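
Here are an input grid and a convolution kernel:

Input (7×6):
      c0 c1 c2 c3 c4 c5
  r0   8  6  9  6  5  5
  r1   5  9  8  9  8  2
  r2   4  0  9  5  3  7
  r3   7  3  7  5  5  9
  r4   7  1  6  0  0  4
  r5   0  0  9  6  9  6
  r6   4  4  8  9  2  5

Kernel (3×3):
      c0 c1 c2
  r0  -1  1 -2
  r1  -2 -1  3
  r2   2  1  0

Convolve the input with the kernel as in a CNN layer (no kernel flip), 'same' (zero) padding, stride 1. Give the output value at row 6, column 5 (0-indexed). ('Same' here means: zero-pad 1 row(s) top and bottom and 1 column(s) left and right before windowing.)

The receptive field on the zero-padded input at this output position is [9 6 0 / 2 5 0 / 0 0 0]. Elementwise product with the kernel and sum: 9·-1 + 6·1 + 0·-2 + 2·-2 + 5·-1 + 0·3 + 0·2 + 0·1.

-12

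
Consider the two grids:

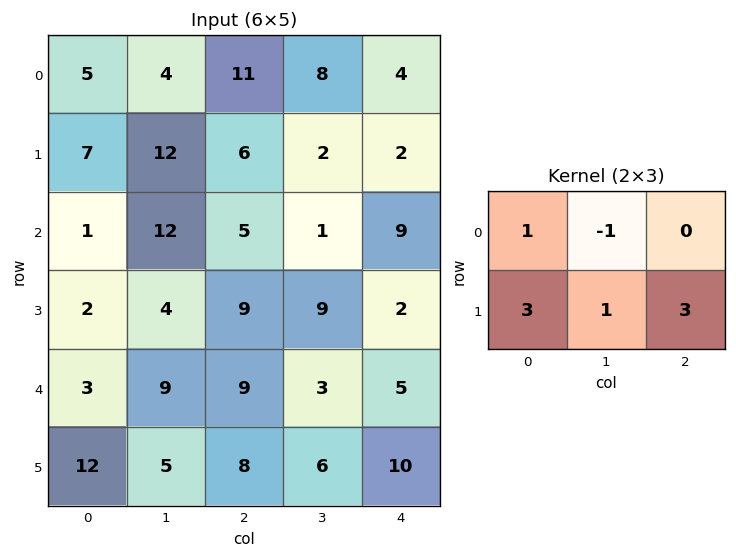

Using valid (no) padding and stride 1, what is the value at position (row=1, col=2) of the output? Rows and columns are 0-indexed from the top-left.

47

The receptive field on the input at this output position is [6 2 2 / 5 1 9]. Elementwise product with the kernel and sum: 6·1 + 2·-1 + 5·3 + 1·1 + 9·3.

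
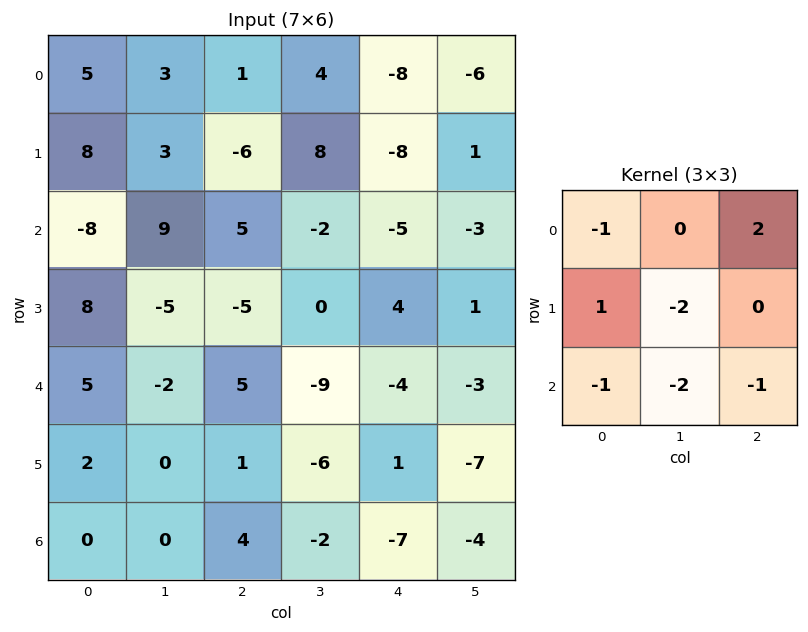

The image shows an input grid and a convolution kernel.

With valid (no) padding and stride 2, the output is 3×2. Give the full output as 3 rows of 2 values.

Output[0,0]: The receptive field on the input at this output position is [5 3 1 / 8 3 -6 / -8 9 5]. Elementwise product with the kernel and sum: 5·-1 + 1·2 + 8·1 + 3·-2 + -8·-1 + 9·-2 + 5·-1.
Output[0,1]: The receptive field on the input at this output position is [1 4 -8 / -6 8 -8 / 5 -2 -5]. Elementwise product with the kernel and sum: 1·-1 + -8·2 + -6·1 + 8·-2 + 5·-1 + -2·-2 + -5·-1.

-16 -35
30 -3
3 7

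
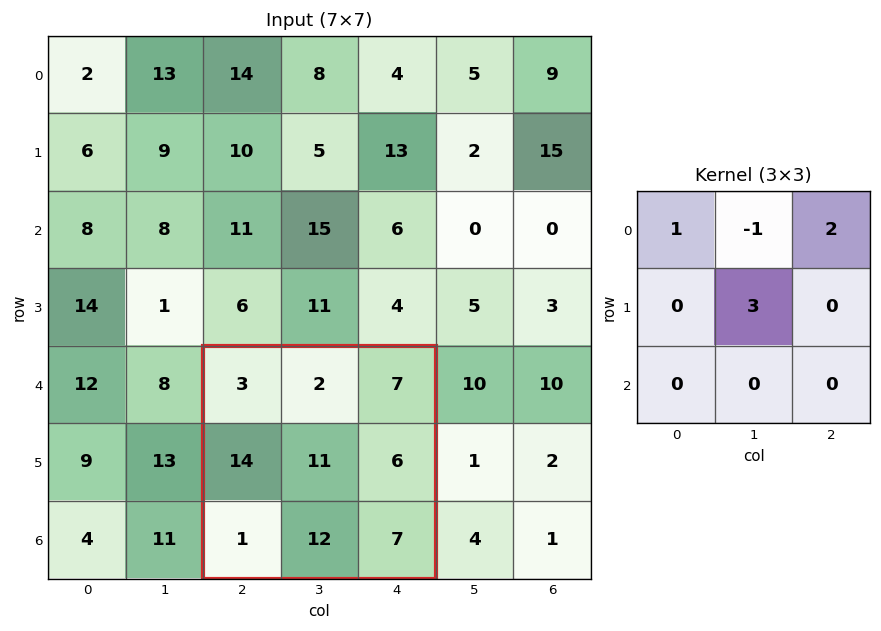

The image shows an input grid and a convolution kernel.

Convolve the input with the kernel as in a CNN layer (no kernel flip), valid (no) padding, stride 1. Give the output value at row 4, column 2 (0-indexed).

48

The receptive field on the input at this output position is [3 2 7 / 14 11 6 / 1 12 7]. Elementwise product with the kernel and sum: 3·1 + 2·-1 + 7·2 + 11·3.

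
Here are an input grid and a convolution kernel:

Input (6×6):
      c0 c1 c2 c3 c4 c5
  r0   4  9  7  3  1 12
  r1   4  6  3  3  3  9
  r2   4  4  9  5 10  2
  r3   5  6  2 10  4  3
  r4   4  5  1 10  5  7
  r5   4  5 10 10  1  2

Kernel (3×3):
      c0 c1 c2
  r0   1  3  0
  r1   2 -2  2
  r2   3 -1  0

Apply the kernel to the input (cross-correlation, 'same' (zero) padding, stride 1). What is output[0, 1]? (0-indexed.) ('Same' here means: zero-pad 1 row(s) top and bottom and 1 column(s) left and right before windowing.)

The receptive field on the zero-padded input at this output position is [0 0 0 / 4 9 7 / 4 6 3]. Elementwise product with the kernel and sum: 0·1 + 0·3 + 4·2 + 9·-2 + 7·2 + 4·3 + 6·-1.

10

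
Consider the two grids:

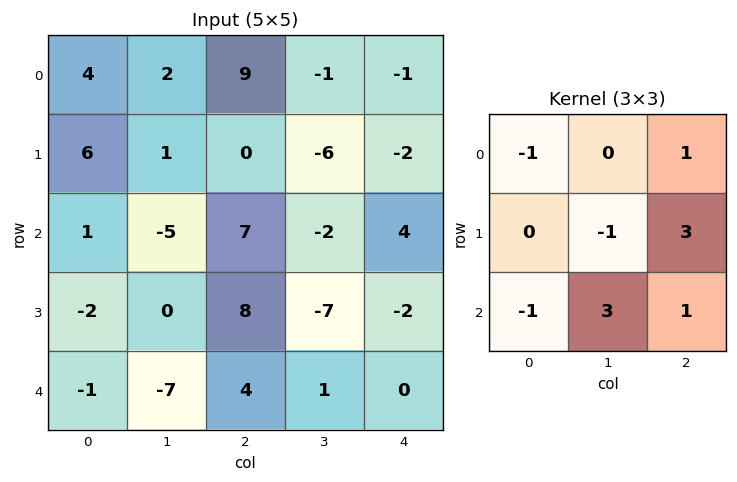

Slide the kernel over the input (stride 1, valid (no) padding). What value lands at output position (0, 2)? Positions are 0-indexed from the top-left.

The receptive field on the input at this output position is [9 -1 -1 / 0 -6 -2 / 7 -2 4]. Elementwise product with the kernel and sum: 9·-1 + -1·1 + -6·-1 + -2·3 + 7·-1 + -2·3 + 4·1.

-19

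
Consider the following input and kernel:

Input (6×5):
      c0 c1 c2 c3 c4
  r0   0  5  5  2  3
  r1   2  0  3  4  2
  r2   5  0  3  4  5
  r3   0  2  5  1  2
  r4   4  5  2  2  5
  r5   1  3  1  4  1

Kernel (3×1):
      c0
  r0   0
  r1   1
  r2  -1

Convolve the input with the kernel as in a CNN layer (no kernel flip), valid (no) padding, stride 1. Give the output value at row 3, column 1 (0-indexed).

The receptive field on the input at this output position is [2 / 5 / 3]. Elementwise product with the kernel and sum: 5·1 + 3·-1.

2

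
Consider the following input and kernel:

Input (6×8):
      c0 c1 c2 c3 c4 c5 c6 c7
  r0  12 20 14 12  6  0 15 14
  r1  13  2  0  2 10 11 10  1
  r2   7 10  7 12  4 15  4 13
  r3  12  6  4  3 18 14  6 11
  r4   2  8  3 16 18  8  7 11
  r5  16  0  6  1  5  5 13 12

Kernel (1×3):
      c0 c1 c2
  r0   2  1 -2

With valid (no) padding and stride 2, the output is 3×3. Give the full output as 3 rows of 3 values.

Output[0,0]: The receptive field on the input at this output position is [12 20 14]. Elementwise product with the kernel and sum: 12·2 + 20·1 + 14·-2.
Output[0,1]: The receptive field on the input at this output position is [14 12 6]. Elementwise product with the kernel and sum: 14·2 + 12·1 + 6·-2.

16 28 -18
10 18 15
6 -14 30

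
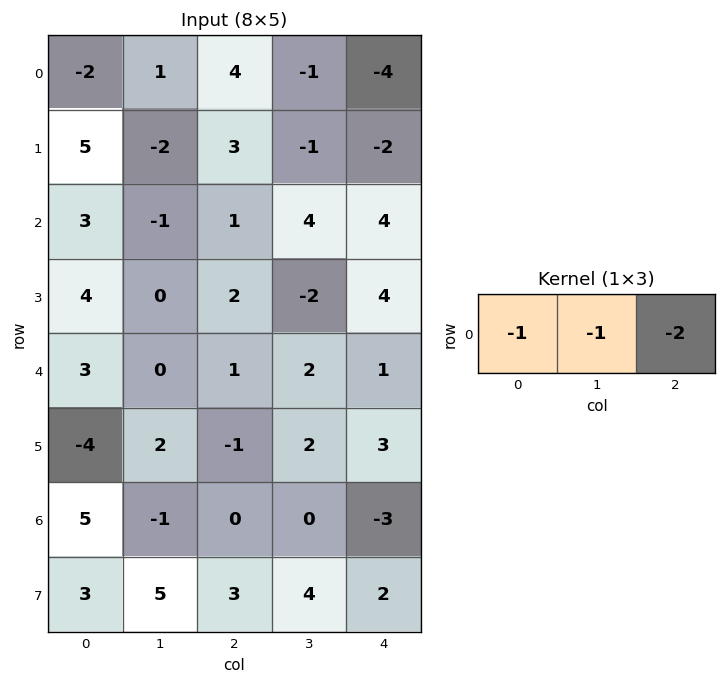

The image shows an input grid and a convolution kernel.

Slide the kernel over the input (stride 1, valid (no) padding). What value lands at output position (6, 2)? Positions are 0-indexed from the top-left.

The receptive field on the input at this output position is [0 0 -3]. Elementwise product with the kernel and sum: 0·-1 + 0·-1 + -3·-2.

6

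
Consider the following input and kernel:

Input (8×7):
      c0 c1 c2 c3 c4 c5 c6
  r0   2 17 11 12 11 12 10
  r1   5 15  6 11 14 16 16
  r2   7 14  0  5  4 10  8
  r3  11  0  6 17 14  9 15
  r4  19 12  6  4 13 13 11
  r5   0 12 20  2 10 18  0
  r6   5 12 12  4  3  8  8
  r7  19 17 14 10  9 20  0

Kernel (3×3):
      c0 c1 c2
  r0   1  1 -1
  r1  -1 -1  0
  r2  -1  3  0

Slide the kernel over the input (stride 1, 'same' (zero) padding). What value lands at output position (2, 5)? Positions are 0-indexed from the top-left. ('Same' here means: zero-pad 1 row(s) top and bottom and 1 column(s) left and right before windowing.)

The receptive field on the zero-padded input at this output position is [14 16 16 / 4 10 8 / 14 9 15]. Elementwise product with the kernel and sum: 14·1 + 16·1 + 16·-1 + 4·-1 + 10·-1 + 14·-1 + 9·3.

13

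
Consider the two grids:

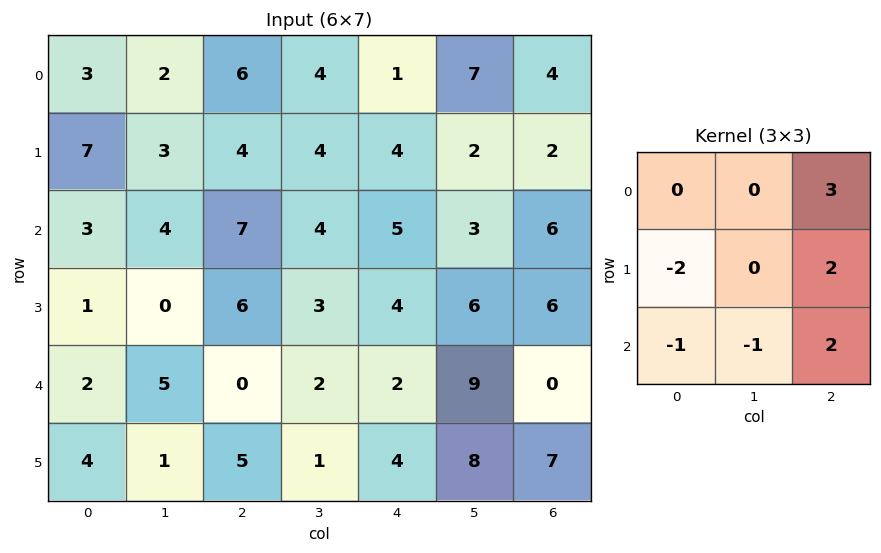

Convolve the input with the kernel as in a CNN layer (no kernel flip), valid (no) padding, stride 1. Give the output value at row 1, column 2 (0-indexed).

7

The receptive field on the input at this output position is [4 4 4 / 7 4 5 / 6 3 4]. Elementwise product with the kernel and sum: 4·3 + 7·-2 + 5·2 + 6·-1 + 3·-1 + 4·2.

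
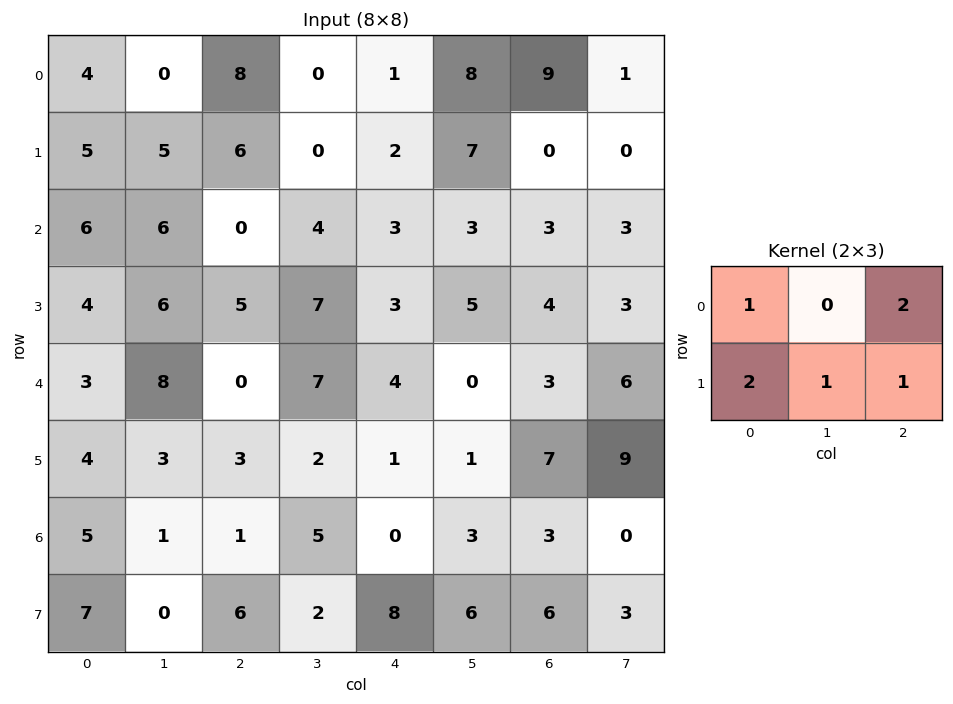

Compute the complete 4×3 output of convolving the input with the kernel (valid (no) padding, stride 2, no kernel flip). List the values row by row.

41 24 30
25 26 24
17 17 20
27 23 34

Output[0,0]: The receptive field on the input at this output position is [4 0 8 / 5 5 6]. Elementwise product with the kernel and sum: 4·1 + 8·2 + 5·2 + 5·1 + 6·1.
Output[0,1]: The receptive field on the input at this output position is [8 0 1 / 6 0 2]. Elementwise product with the kernel and sum: 8·1 + 1·2 + 6·2 + 0·1 + 2·1.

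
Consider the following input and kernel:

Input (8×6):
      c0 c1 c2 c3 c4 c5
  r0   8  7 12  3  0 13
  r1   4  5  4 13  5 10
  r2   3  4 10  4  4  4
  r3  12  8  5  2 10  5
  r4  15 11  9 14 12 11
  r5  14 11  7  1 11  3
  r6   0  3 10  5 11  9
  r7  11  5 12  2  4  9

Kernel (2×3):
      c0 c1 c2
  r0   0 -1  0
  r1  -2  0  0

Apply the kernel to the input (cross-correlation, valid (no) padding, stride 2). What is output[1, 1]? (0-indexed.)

-14

The receptive field on the input at this output position is [10 4 4 / 5 2 10]. Elementwise product with the kernel and sum: 4·-1 + 5·-2.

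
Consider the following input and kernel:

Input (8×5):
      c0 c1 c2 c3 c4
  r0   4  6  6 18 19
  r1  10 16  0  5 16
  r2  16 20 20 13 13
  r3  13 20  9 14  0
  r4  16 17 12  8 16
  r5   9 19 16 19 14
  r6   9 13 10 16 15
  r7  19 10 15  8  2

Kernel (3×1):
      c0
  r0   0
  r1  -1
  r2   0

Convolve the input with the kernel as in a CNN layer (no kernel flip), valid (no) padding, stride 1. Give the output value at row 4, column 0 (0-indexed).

-9

The receptive field on the input at this output position is [16 / 9 / 9]. Elementwise product with the kernel and sum: 9·-1.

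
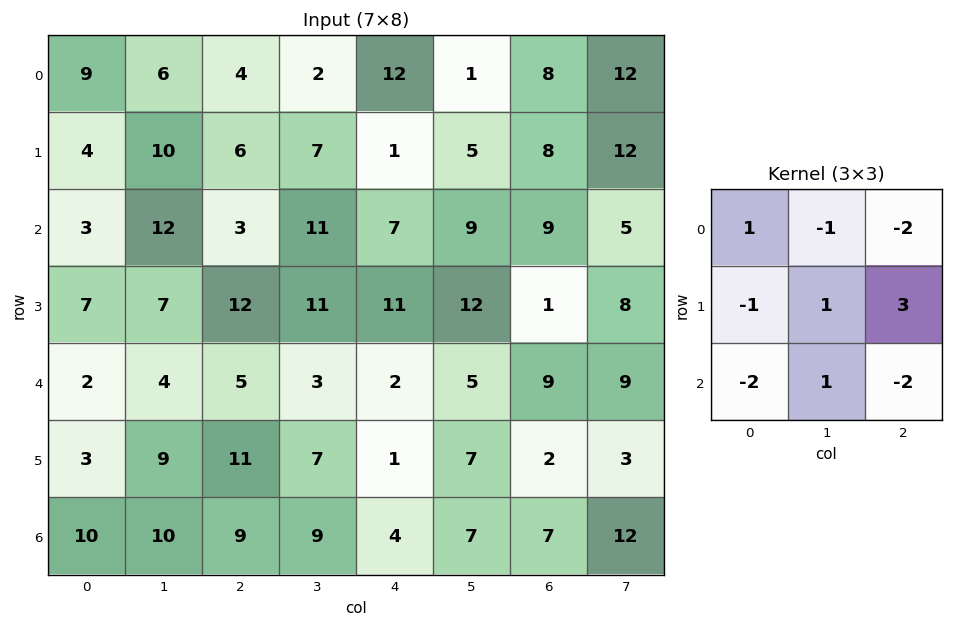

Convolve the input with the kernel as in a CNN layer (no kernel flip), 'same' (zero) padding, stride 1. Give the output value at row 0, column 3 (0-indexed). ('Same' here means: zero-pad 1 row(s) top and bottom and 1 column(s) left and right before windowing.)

27

The receptive field on the zero-padded input at this output position is [0 0 0 / 4 2 12 / 6 7 1]. Elementwise product with the kernel and sum: 0·1 + 0·-1 + 0·-2 + 4·-1 + 2·1 + 12·3 + 6·-2 + 7·1 + 1·-2.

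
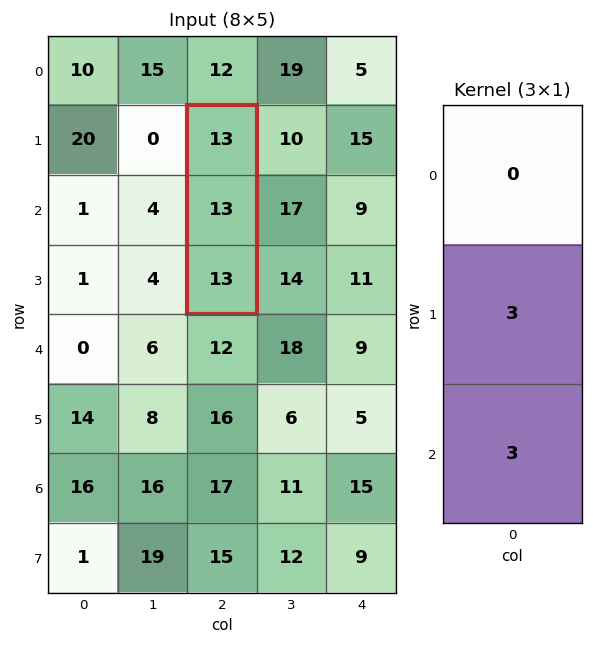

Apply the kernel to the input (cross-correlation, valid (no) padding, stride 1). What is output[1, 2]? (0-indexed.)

The receptive field on the input at this output position is [13 / 13 / 13]. Elementwise product with the kernel and sum: 13·3 + 13·3.

78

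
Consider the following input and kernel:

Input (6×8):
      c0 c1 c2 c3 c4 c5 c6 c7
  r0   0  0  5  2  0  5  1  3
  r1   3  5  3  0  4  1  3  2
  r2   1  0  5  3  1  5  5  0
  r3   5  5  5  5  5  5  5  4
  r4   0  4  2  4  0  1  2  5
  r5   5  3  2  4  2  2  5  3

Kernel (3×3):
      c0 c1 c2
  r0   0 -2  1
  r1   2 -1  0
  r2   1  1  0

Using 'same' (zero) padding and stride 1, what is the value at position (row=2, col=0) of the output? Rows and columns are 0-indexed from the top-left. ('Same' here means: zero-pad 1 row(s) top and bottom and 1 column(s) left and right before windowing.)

The receptive field on the zero-padded input at this output position is [0 3 5 / 0 1 0 / 0 5 5]. Elementwise product with the kernel and sum: 3·-2 + 5·1 + 0·2 + 1·-1 + 0·1 + 5·1.

3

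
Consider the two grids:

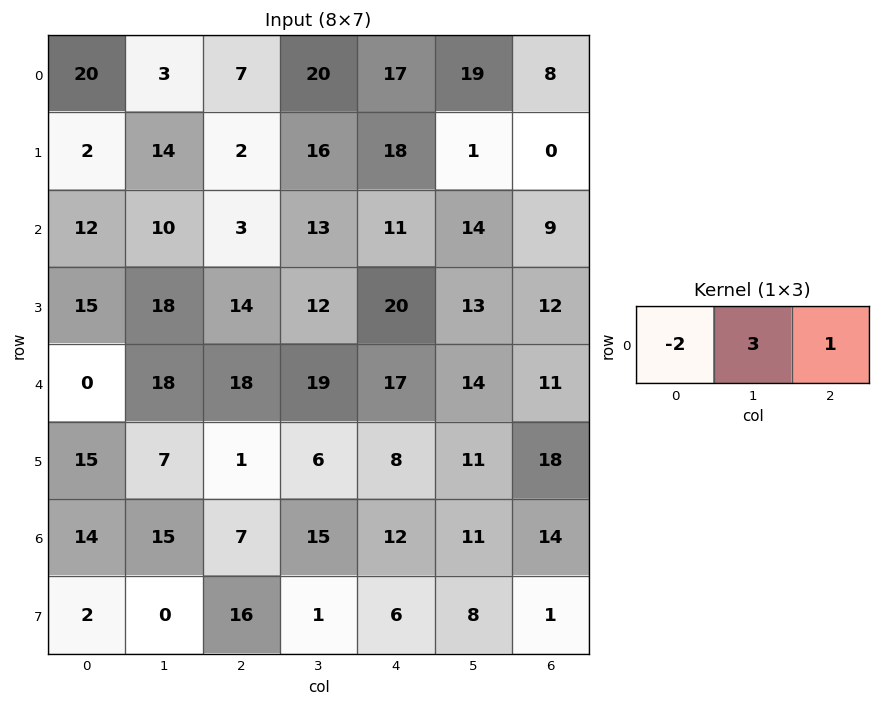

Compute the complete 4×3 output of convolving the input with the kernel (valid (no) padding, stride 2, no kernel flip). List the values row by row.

Output[0,0]: The receptive field on the input at this output position is [20 3 7]. Elementwise product with the kernel and sum: 20·-2 + 3·3 + 7·1.
Output[0,1]: The receptive field on the input at this output position is [7 20 17]. Elementwise product with the kernel and sum: 7·-2 + 20·3 + 17·1.

-24 63 31
9 44 29
72 38 19
24 43 23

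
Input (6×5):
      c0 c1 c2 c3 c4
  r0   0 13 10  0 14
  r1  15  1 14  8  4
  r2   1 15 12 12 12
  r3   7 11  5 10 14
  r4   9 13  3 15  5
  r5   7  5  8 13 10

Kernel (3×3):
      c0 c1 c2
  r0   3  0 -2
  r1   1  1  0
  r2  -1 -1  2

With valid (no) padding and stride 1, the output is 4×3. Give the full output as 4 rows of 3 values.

4 51 24
25 18 71
-19 51 19
37 42 4

Output[0,0]: The receptive field on the input at this output position is [0 13 10 / 15 1 14 / 1 15 12]. Elementwise product with the kernel and sum: 0·3 + 10·-2 + 15·1 + 1·1 + 1·-1 + 15·-1 + 12·2.
Output[0,1]: The receptive field on the input at this output position is [13 10 0 / 1 14 8 / 15 12 12]. Elementwise product with the kernel and sum: 13·3 + 0·-2 + 1·1 + 14·1 + 15·-1 + 12·-1 + 12·2.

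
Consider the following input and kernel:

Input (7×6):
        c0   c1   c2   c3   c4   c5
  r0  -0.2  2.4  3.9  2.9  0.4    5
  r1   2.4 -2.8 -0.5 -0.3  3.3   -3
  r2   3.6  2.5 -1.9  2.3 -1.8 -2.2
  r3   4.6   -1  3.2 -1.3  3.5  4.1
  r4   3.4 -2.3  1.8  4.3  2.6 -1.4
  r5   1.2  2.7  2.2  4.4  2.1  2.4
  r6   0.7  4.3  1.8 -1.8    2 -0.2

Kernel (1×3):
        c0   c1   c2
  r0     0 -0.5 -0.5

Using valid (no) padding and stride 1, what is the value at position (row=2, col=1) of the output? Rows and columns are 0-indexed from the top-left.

The receptive field on the input at this output position is [2.5 -1.9 2.3]. Elementwise product with the kernel and sum: -1.9·-0.5 + 2.3·-0.5.

-0.2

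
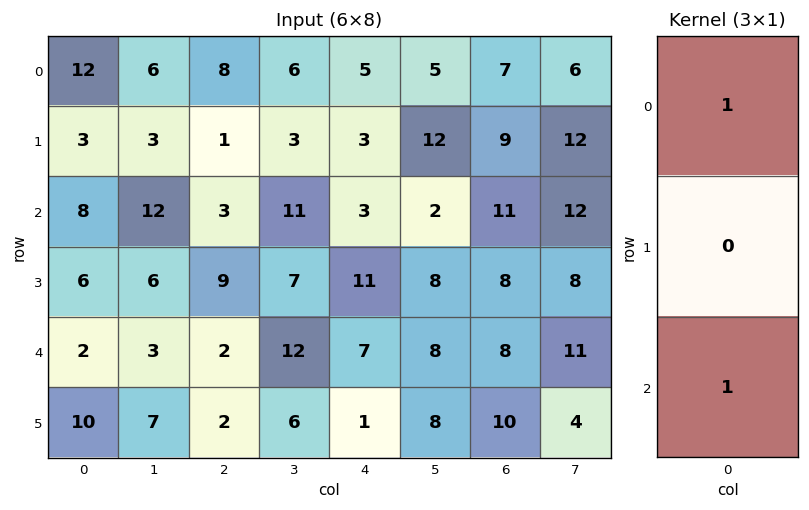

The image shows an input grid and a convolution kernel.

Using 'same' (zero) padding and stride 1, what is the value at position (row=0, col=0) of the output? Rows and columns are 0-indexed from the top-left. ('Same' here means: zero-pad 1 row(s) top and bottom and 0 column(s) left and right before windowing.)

3

The receptive field on the zero-padded input at this output position is [0 / 12 / 3]. Elementwise product with the kernel and sum: 0·1 + 3·1.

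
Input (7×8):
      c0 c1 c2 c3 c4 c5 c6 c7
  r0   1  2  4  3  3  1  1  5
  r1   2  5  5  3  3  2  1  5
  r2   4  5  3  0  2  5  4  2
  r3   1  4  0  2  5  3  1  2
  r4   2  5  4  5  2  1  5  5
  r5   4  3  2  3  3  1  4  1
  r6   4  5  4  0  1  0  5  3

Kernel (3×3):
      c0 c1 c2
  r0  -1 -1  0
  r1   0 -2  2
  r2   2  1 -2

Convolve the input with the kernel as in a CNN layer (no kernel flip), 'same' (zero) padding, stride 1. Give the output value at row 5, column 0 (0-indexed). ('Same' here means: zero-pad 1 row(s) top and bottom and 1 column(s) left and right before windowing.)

The receptive field on the zero-padded input at this output position is [0 2 5 / 0 4 3 / 0 4 5]. Elementwise product with the kernel and sum: 0·-1 + 2·-1 + 4·-2 + 3·2 + 0·2 + 4·1 + 5·-2.

-10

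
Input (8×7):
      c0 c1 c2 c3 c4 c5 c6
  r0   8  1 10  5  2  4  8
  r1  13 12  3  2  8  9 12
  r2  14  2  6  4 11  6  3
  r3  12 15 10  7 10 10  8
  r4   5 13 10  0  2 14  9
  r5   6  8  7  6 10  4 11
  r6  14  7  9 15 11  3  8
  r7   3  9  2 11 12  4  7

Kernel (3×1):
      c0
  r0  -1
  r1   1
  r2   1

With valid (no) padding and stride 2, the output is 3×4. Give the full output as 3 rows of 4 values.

Output[0,0]: The receptive field on the input at this output position is [8 / 13 / 14]. Elementwise product with the kernel and sum: 8·-1 + 13·1 + 14·1.

19 -1 17 7
3 14 1 14
15 6 19 10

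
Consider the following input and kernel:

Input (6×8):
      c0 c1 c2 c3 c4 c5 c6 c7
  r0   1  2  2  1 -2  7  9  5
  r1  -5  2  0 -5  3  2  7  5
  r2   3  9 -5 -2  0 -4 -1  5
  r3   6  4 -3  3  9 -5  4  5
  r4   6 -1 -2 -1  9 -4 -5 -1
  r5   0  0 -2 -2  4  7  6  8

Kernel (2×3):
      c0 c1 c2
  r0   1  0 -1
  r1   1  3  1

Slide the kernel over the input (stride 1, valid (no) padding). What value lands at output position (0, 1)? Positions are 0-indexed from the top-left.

-2

The receptive field on the input at this output position is [2 2 1 / 2 0 -5]. Elementwise product with the kernel and sum: 2·1 + 1·-1 + 2·1 + 0·3 + -5·1.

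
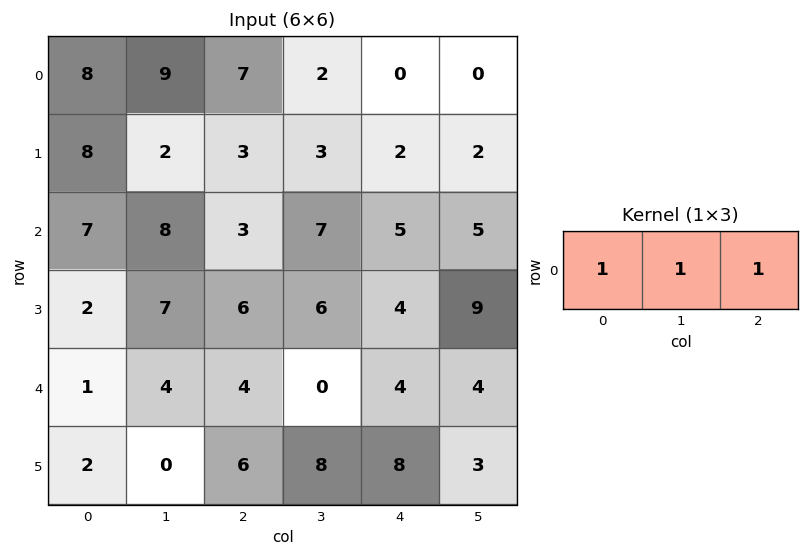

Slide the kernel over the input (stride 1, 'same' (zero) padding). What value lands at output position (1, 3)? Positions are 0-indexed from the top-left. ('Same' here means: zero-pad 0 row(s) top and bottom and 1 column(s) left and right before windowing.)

8

The receptive field on the zero-padded input at this output position is [3 3 2]. Elementwise product with the kernel and sum: 3·1 + 3·1 + 2·1.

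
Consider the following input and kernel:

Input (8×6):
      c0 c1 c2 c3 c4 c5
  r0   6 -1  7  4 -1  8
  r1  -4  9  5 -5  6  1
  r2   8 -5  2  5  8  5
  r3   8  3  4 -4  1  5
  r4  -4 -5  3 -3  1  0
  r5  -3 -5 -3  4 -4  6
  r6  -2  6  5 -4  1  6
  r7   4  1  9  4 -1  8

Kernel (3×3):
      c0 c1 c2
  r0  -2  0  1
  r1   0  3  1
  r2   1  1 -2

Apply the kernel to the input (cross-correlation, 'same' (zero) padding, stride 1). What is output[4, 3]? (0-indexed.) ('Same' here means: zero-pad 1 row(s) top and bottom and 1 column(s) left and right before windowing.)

-6

The receptive field on the zero-padded input at this output position is [4 -4 1 / 3 -3 1 / -3 4 -4]. Elementwise product with the kernel and sum: 4·-2 + 1·1 + -3·3 + 1·1 + -3·1 + 4·1 + -4·-2.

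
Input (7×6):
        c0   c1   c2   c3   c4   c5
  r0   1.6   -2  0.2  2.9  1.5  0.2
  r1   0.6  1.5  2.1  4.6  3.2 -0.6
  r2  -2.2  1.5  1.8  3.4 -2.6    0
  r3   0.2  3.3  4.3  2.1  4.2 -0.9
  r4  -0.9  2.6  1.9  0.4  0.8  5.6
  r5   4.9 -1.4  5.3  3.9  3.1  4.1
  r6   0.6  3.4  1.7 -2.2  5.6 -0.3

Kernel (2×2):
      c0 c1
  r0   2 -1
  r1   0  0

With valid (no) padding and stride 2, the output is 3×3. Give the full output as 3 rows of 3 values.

5.2 -2.5 2.8
-5.9 0.2 -5.2
-4.4 3.4 -4

Output[0,0]: The receptive field on the input at this output position is [1.6 -2 / 0.6 1.5]. Elementwise product with the kernel and sum: 1.6·2 + -2·-1.
Output[0,1]: The receptive field on the input at this output position is [0.2 2.9 / 2.1 4.6]. Elementwise product with the kernel and sum: 0.2·2 + 2.9·-1.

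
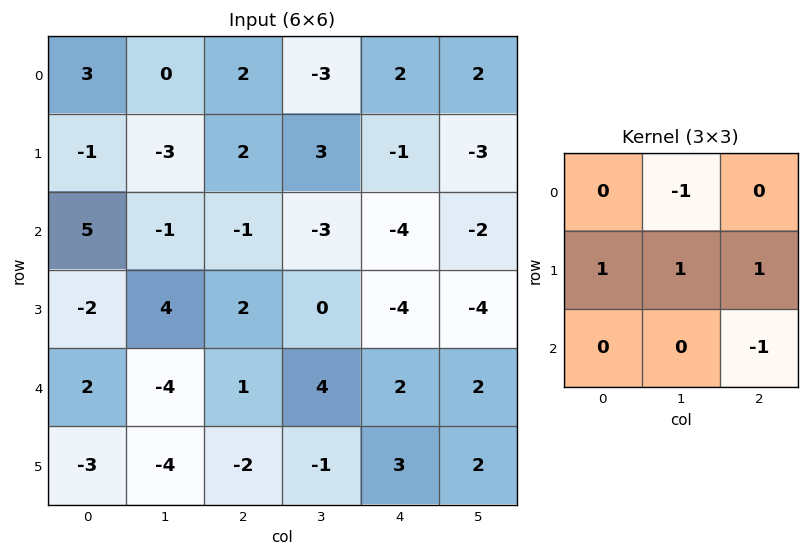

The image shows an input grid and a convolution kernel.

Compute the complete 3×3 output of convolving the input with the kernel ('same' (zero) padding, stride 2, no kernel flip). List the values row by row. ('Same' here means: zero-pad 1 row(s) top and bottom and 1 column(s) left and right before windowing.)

Output[0,0]: The receptive field on the zero-padded input at this output position is [0 0 0 / 0 3 0 / 0 -1 -3]. Elementwise product with the kernel and sum: 0·-1 + 0·1 + 3·1 + 0·1 + -3·-1.

6 -4 4
1 -7 -4
4 0 10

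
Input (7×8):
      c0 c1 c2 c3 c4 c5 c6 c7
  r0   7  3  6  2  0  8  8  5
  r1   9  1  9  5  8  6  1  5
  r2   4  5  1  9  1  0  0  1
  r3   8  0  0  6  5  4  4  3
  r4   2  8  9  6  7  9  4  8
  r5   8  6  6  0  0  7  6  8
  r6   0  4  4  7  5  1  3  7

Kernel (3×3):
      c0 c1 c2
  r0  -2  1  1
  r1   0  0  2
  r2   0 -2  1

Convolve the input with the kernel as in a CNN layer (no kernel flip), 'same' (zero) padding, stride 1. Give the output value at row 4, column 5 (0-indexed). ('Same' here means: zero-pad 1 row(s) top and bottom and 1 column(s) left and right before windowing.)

-2

The receptive field on the zero-padded input at this output position is [5 4 4 / 7 9 4 / 0 7 6]. Elementwise product with the kernel and sum: 5·-2 + 4·1 + 4·1 + 4·2 + 7·-2 + 6·1.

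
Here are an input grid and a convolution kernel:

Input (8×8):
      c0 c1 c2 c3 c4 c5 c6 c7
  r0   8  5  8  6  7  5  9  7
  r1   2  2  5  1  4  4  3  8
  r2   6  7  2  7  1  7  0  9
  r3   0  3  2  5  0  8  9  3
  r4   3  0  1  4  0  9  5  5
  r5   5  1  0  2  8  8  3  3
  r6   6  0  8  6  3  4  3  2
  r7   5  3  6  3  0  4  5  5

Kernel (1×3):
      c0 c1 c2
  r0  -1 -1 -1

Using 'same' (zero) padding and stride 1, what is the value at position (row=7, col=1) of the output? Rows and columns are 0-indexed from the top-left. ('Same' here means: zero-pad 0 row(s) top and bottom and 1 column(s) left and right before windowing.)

The receptive field on the zero-padded input at this output position is [5 3 6]. Elementwise product with the kernel and sum: 5·-1 + 3·-1 + 6·-1.

-14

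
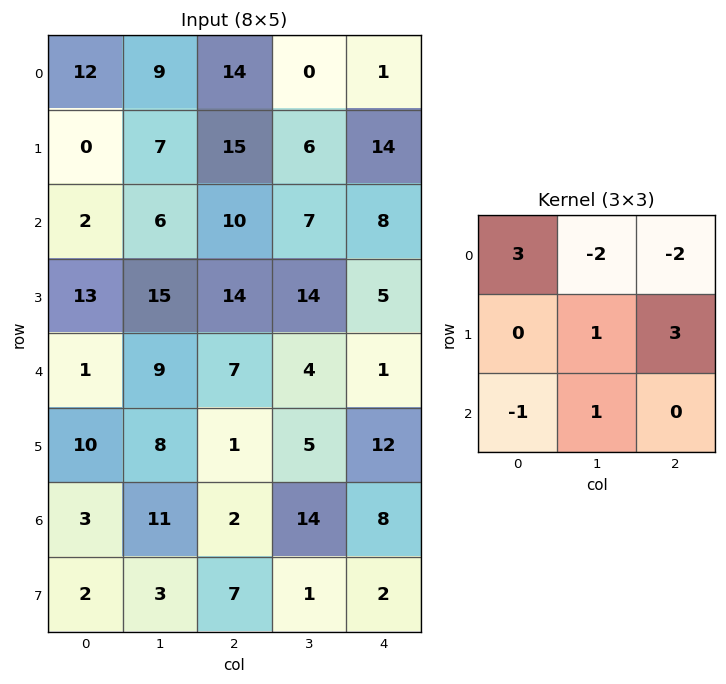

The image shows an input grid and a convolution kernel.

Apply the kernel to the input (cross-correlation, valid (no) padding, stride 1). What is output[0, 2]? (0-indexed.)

85

The receptive field on the input at this output position is [14 0 1 / 15 6 14 / 10 7 8]. Elementwise product with the kernel and sum: 14·3 + 0·-2 + 1·-2 + 6·1 + 14·3 + 10·-1 + 7·1.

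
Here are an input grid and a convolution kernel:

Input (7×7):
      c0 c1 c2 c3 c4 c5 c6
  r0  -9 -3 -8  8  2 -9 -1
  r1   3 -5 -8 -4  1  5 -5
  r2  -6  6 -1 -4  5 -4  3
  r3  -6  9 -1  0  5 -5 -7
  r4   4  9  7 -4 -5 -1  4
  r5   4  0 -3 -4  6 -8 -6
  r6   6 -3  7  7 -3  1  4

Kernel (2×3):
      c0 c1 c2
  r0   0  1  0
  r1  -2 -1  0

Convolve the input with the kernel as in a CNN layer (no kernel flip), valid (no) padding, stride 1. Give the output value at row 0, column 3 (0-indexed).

The receptive field on the input at this output position is [8 2 -9 / -4 1 5]. Elementwise product with the kernel and sum: 2·1 + -4·-2 + 1·-1.

9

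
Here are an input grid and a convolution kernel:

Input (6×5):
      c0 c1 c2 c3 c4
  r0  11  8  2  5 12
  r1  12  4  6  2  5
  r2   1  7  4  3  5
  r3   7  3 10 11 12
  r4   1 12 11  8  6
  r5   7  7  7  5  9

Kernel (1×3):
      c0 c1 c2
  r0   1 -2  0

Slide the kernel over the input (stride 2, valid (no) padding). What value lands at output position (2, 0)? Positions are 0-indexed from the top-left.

-23

The receptive field on the input at this output position is [1 12 11]. Elementwise product with the kernel and sum: 1·1 + 12·-2.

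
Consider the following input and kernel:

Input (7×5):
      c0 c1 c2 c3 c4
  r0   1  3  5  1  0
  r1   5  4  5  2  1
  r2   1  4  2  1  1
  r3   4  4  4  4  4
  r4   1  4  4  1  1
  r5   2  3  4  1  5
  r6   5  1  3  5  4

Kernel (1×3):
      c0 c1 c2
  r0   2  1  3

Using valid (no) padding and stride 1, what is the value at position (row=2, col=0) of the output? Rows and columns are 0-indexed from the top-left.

12

The receptive field on the input at this output position is [1 4 2]. Elementwise product with the kernel and sum: 1·2 + 4·1 + 2·3.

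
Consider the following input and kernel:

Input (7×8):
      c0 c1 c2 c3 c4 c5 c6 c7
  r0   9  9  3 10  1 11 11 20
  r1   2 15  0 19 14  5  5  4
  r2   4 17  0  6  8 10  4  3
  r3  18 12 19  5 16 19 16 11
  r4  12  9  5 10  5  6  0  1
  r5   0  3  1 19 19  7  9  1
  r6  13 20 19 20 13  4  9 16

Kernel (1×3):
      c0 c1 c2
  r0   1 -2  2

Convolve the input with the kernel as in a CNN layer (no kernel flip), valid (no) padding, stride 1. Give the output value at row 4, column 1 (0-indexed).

19

The receptive field on the input at this output position is [9 5 10]. Elementwise product with the kernel and sum: 9·1 + 5·-2 + 10·2.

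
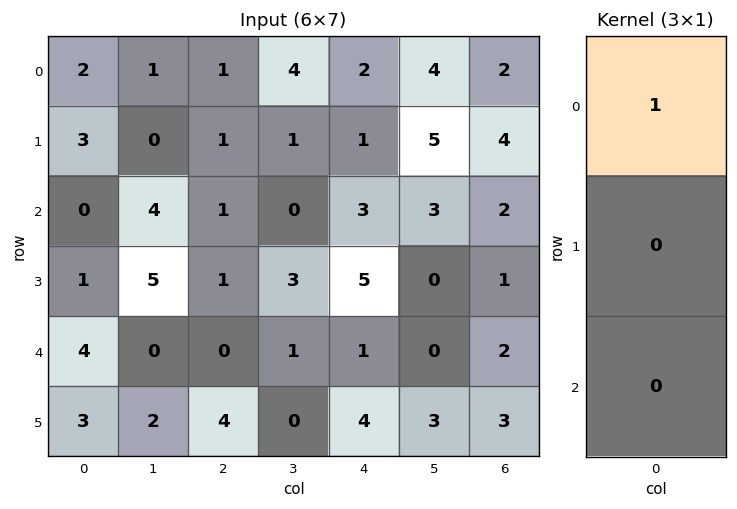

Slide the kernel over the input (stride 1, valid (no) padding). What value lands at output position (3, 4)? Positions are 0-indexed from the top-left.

The receptive field on the input at this output position is [5 / 1 / 4]. Elementwise product with the kernel and sum: 5·1.

5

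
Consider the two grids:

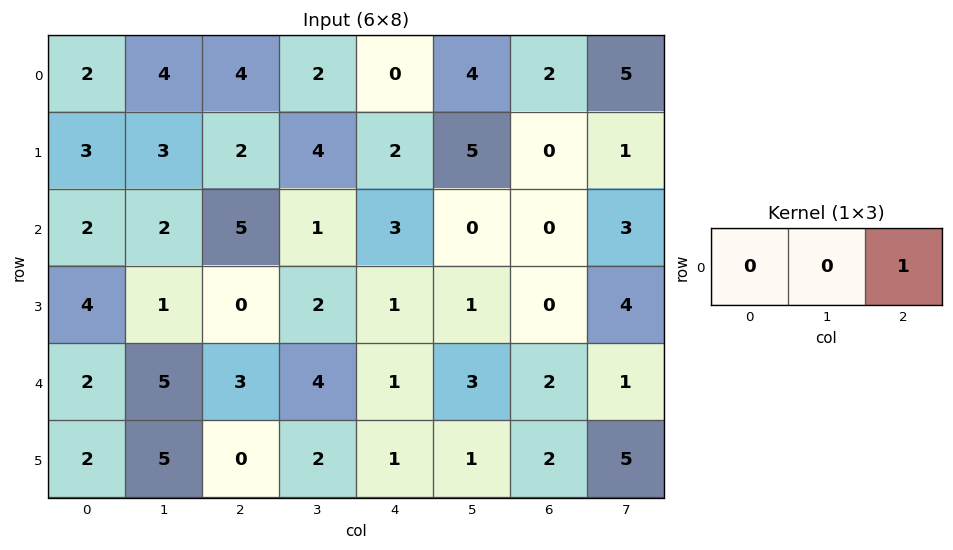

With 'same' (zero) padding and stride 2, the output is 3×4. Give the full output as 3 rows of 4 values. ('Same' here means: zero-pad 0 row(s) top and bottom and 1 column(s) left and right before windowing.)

Output[0,0]: The receptive field on the zero-padded input at this output position is [0 2 4]. Elementwise product with the kernel and sum: 4·1.
Output[0,1]: The receptive field on the zero-padded input at this output position is [4 4 2]. Elementwise product with the kernel and sum: 2·1.

4 2 4 5
2 1 0 3
5 4 3 1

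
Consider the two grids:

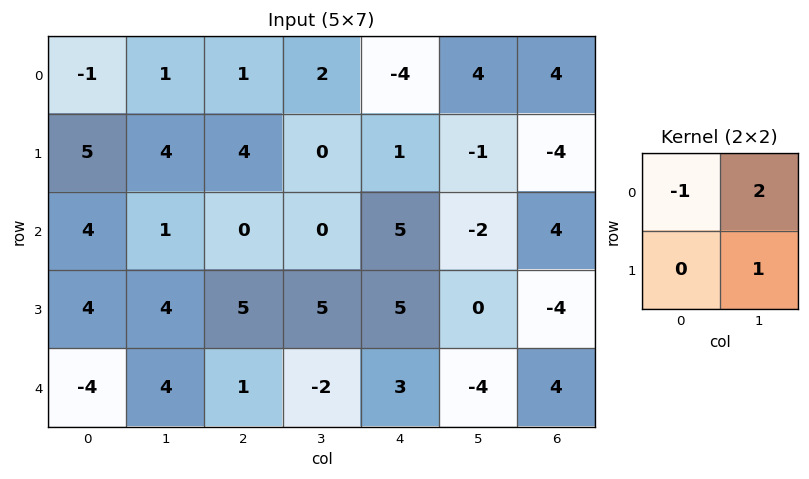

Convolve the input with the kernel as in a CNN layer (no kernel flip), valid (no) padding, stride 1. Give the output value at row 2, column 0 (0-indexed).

2

The receptive field on the input at this output position is [4 1 / 4 4]. Elementwise product with the kernel and sum: 4·-1 + 1·2 + 4·1.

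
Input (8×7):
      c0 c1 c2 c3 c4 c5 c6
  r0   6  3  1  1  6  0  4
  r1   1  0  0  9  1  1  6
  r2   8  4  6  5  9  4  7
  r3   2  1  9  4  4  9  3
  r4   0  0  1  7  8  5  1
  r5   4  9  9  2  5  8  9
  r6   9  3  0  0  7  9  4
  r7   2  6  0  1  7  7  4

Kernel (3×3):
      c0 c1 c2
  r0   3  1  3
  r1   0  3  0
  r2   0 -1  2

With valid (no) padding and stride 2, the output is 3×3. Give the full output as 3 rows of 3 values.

32 62 43
51 71 76
27 54 55

Output[0,0]: The receptive field on the input at this output position is [6 3 1 / 1 0 0 / 8 4 6]. Elementwise product with the kernel and sum: 6·3 + 3·1 + 1·3 + 0·3 + 4·-1 + 6·2.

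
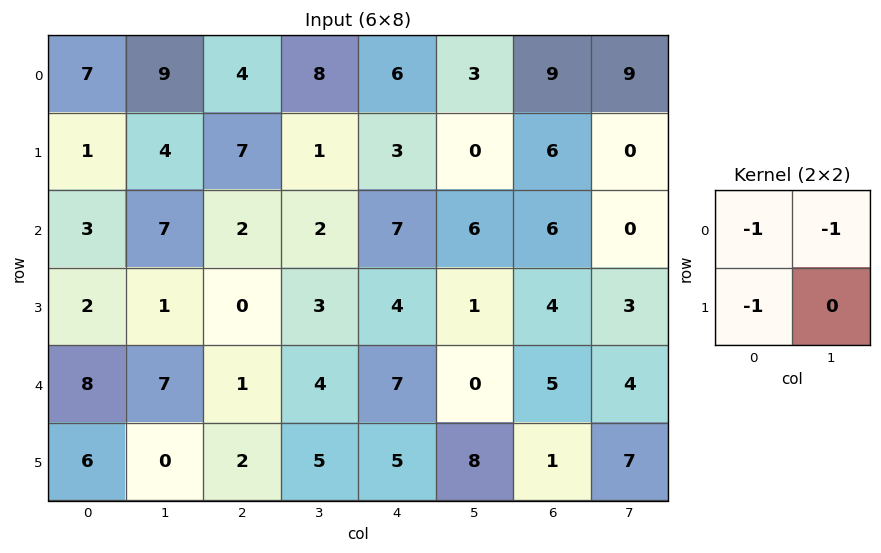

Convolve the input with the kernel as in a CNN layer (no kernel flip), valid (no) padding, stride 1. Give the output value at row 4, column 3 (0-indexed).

-16

The receptive field on the input at this output position is [4 7 / 5 5]. Elementwise product with the kernel and sum: 4·-1 + 7·-1 + 5·-1.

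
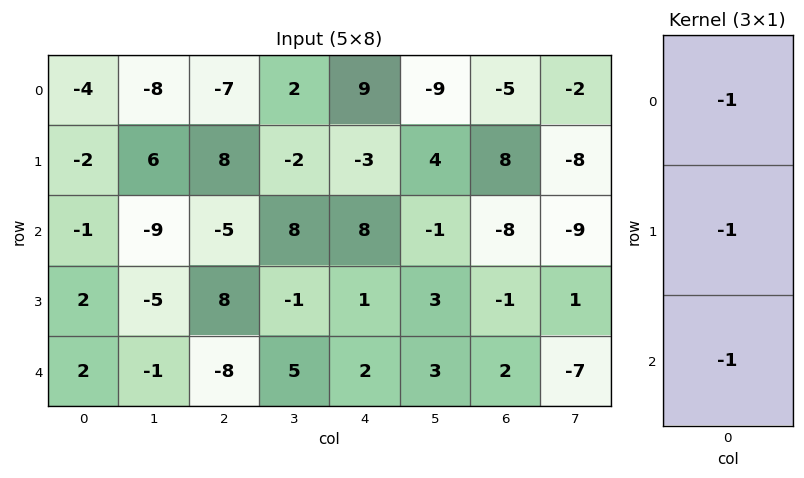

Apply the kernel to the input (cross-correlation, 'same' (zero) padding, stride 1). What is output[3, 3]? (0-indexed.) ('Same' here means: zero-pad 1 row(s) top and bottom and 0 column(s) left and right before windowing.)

The receptive field on the zero-padded input at this output position is [8 / -1 / 5]. Elementwise product with the kernel and sum: 8·-1 + -1·-1 + 5·-1.

-12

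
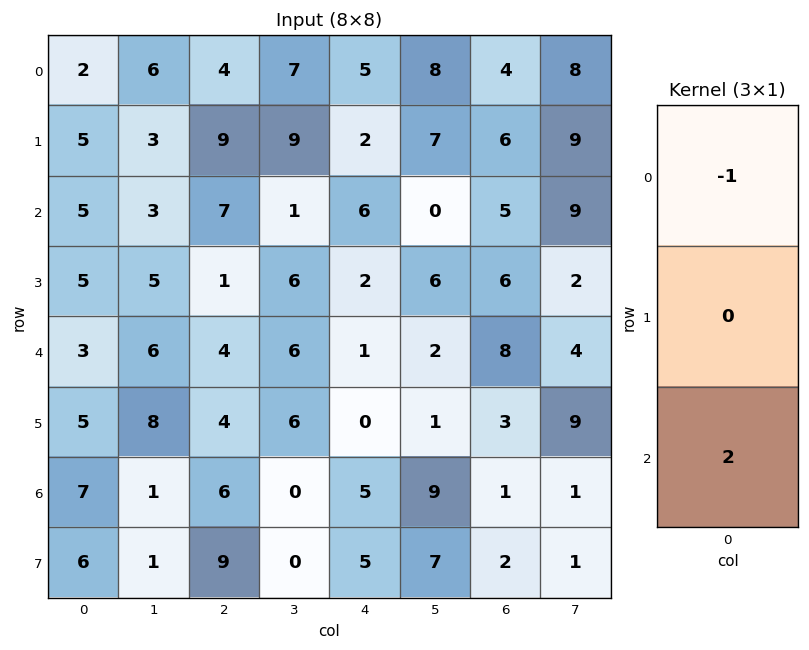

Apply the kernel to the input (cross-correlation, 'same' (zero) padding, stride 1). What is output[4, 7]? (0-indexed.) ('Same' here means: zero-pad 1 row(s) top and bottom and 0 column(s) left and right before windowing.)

The receptive field on the zero-padded input at this output position is [2 / 4 / 9]. Elementwise product with the kernel and sum: 2·-1 + 9·2.

16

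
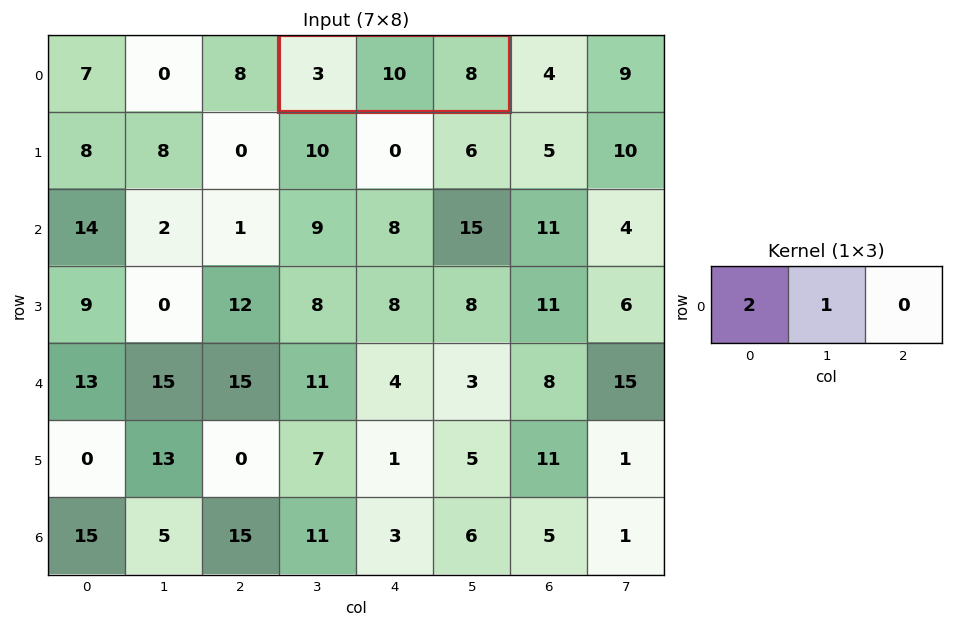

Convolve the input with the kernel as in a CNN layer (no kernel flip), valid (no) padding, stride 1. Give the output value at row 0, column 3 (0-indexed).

The receptive field on the input at this output position is [3 10 8]. Elementwise product with the kernel and sum: 3·2 + 10·1.

16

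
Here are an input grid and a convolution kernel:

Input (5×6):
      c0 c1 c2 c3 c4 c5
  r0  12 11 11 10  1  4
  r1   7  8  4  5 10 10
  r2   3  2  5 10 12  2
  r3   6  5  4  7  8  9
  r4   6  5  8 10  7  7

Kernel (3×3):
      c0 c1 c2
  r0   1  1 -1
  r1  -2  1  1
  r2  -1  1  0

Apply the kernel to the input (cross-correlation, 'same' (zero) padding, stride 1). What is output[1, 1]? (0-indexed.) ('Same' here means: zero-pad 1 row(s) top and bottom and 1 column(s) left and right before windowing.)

9

The receptive field on the zero-padded input at this output position is [12 11 11 / 7 8 4 / 3 2 5]. Elementwise product with the kernel and sum: 12·1 + 11·1 + 11·-1 + 7·-2 + 8·1 + 4·1 + 3·-1 + 2·1.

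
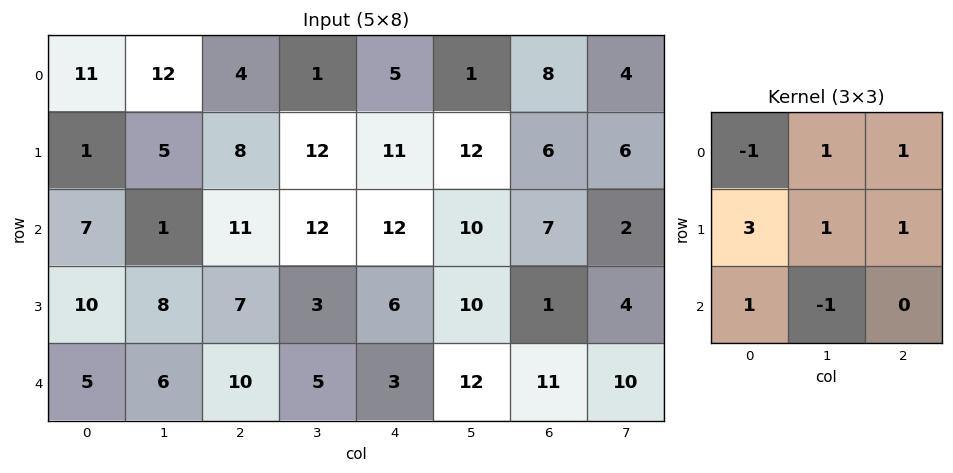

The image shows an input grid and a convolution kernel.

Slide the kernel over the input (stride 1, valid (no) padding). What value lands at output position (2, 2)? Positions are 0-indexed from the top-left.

48

The receptive field on the input at this output position is [11 12 12 / 7 3 6 / 10 5 3]. Elementwise product with the kernel and sum: 11·-1 + 12·1 + 12·1 + 7·3 + 3·1 + 6·1 + 10·1 + 5·-1.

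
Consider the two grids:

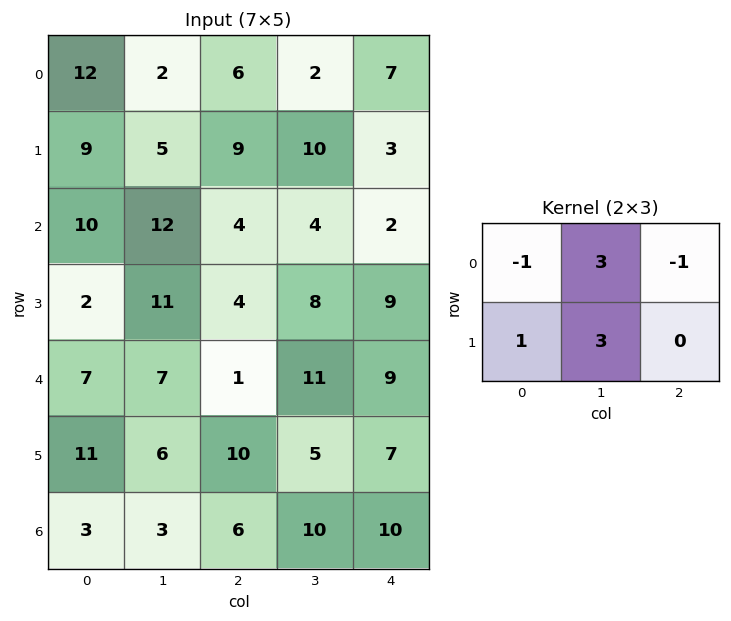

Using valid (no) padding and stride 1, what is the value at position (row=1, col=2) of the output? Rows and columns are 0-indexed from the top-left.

34

The receptive field on the input at this output position is [9 10 3 / 4 4 2]. Elementwise product with the kernel and sum: 9·-1 + 10·3 + 3·-1 + 4·1 + 4·3.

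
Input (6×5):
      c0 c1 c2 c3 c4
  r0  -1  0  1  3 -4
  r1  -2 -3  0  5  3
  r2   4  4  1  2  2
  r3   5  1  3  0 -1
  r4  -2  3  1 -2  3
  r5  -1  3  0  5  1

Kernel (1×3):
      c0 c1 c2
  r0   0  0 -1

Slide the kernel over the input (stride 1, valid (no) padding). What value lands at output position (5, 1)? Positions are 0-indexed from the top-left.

-5

The receptive field on the input at this output position is [3 0 5]. Elementwise product with the kernel and sum: 5·-1.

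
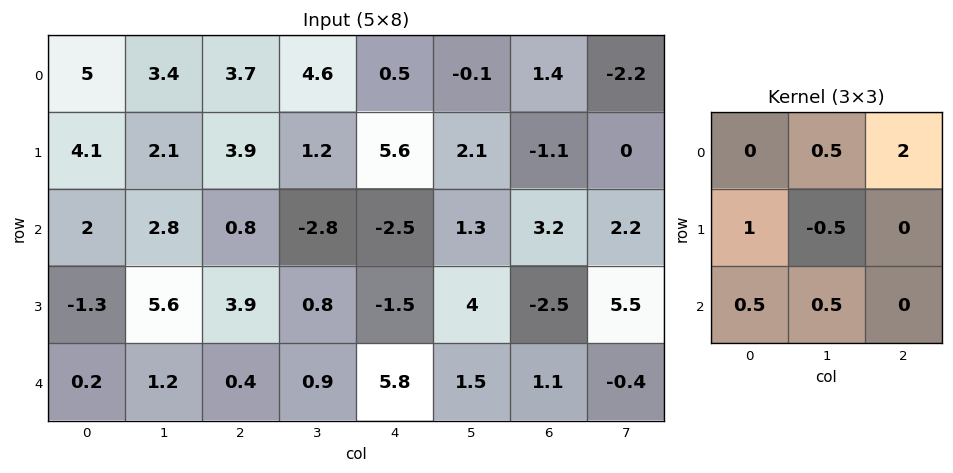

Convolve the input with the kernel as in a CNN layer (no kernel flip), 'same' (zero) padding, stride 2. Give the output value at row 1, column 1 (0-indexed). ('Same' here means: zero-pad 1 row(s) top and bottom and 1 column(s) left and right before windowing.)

11.5

The receptive field on the zero-padded input at this output position is [2.1 3.9 1.2 / 2.8 0.8 -2.8 / 5.6 3.9 0.8]. Elementwise product with the kernel and sum: 3.9·0.5 + 1.2·2 + 2.8·1 + 0.8·-0.5 + 5.6·0.5 + 3.9·0.5.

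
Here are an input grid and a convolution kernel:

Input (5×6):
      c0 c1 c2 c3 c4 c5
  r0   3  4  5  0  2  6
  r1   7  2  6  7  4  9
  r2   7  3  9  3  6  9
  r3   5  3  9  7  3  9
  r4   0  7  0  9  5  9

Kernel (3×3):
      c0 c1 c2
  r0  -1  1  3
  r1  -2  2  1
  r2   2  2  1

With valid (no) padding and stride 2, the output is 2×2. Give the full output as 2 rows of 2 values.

41 37
42 34

Output[0,0]: The receptive field on the input at this output position is [3 4 5 / 7 2 6 / 7 3 9]. Elementwise product with the kernel and sum: 3·-1 + 4·1 + 5·3 + 7·-2 + 2·2 + 6·1 + 7·2 + 3·2 + 9·1.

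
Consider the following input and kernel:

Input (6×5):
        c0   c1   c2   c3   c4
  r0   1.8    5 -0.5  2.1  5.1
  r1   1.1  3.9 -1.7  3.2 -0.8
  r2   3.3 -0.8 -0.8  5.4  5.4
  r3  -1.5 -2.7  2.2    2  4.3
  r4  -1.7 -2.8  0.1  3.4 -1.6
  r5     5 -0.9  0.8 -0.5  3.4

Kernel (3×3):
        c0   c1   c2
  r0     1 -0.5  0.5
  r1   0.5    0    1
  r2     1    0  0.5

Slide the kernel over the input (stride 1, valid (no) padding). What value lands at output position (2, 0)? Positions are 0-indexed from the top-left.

The receptive field on the input at this output position is [3.3 -0.8 -0.8 / -1.5 -2.7 2.2 / -1.7 -2.8 0.1]. Elementwise product with the kernel and sum: 3.3·1 + -0.8·-0.5 + -0.8·0.5 + -1.5·0.5 + 2.2·1 + -1.7·1 + 0.1·0.5.

3.1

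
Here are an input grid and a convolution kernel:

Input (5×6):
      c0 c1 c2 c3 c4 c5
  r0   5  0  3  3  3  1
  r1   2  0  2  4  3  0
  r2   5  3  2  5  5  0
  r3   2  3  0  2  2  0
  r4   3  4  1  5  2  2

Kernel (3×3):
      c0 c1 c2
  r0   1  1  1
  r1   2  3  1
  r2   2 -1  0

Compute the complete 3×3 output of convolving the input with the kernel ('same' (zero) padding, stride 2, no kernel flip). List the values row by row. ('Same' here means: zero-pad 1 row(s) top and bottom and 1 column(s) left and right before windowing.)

Output[0,0]: The receptive field on the zero-padded input at this output position is [0 0 0 / 0 5 0 / 0 2 0]. Elementwise product with the kernel and sum: 0·1 + 0·1 + 0·1 + 0·2 + 5·3 + 0·1 + 0·2 + 2·-1.

13 10 21
18 29 34
18 21 22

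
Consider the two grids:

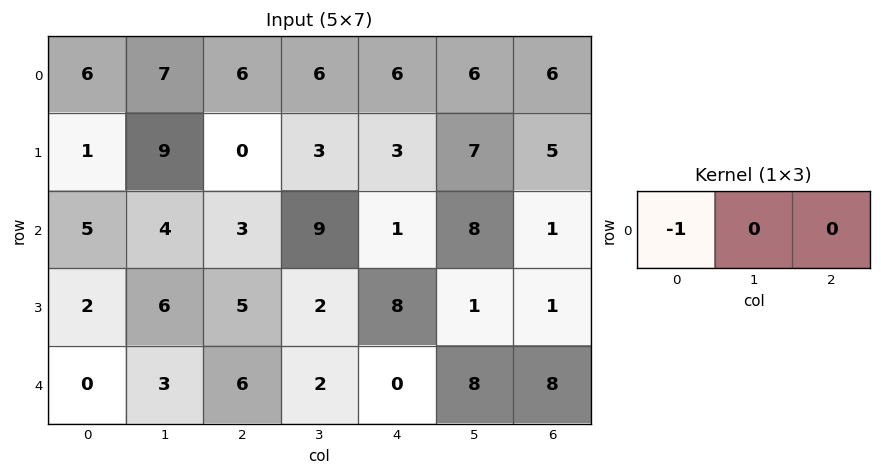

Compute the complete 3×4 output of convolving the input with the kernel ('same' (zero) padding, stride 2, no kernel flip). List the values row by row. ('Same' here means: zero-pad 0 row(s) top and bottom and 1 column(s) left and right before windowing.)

Output[0,0]: The receptive field on the zero-padded input at this output position is [0 6 7]. Elementwise product with the kernel and sum: 0·-1.
Output[0,1]: The receptive field on the zero-padded input at this output position is [7 6 6]. Elementwise product with the kernel and sum: 7·-1.

0 -7 -6 -6
0 -4 -9 -8
0 -3 -2 -8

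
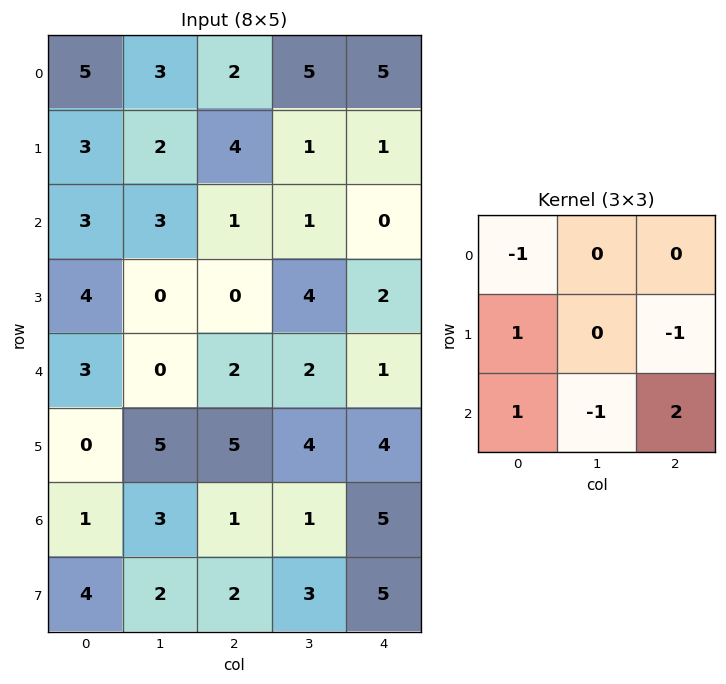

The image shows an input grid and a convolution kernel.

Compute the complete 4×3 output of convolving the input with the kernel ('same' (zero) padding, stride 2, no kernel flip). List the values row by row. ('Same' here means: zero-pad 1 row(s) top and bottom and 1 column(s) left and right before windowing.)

Output[0,0]: The receptive field on the zero-padded input at this output position is [0 0 0 / 0 5 3 / 0 3 2]. Elementwise product with the kernel and sum: 0·-1 + 0·1 + 3·-1 + 0·1 + 3·-1 + 2·2.

-2 -2 5
-7 8 2
10 6 -2
-3 3 -5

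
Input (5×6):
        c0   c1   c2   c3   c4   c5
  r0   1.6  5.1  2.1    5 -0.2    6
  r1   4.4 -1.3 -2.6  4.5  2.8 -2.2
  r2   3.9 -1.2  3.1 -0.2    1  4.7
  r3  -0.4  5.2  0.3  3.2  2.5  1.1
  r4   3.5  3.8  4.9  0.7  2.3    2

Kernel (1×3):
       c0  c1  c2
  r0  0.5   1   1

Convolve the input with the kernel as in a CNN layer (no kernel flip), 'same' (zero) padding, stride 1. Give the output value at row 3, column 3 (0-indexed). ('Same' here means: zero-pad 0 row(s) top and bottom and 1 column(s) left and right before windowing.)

The receptive field on the zero-padded input at this output position is [0.3 3.2 2.5]. Elementwise product with the kernel and sum: 0.3·0.5 + 3.2·1 + 2.5·1.

5.85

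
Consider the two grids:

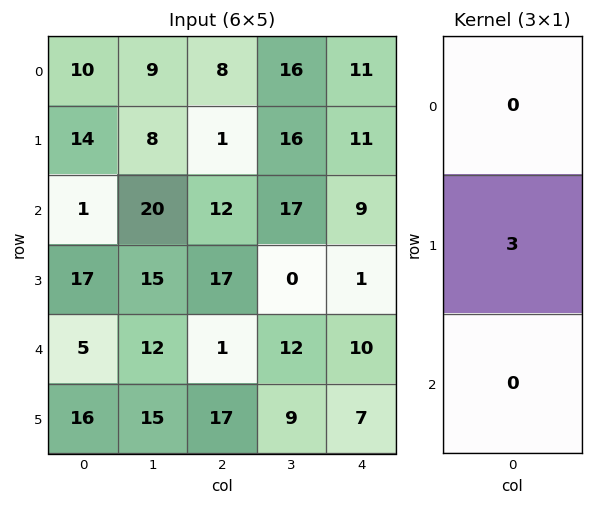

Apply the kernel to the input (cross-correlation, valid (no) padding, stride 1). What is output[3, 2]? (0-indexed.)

The receptive field on the input at this output position is [17 / 1 / 17]. Elementwise product with the kernel and sum: 1·3.

3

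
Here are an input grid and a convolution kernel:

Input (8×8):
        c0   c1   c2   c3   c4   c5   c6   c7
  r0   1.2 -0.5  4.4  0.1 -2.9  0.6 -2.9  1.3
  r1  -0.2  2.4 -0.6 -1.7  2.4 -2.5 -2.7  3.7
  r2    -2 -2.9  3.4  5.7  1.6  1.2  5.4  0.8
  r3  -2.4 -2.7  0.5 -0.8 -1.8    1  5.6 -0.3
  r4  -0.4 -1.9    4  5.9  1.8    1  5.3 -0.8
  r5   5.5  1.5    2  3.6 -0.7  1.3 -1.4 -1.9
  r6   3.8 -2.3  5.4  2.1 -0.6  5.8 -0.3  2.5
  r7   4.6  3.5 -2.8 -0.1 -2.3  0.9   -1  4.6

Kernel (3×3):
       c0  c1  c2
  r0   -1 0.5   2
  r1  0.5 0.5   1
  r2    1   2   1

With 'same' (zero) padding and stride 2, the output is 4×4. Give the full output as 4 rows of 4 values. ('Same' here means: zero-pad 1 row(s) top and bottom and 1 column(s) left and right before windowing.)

Output[0,0]: The receptive field on the zero-padded input at this output position is [0 0 0 / 0 1.2 -0.5 / 0 -0.2 2.4]. Elementwise product with the kernel and sum: 0·-1 + 0·0.5 + 0·2 + 0·0.5 + 1.2·0.5 + -0.5·1 + 0·1 + -0.2·2 + 2.4·1.
Output[0,1]: The receptive field on the zero-padded input at this output position is [0 0 0 / -0.5 4.4 0.1 / 2.4 -0.6 -1.7]. Elementwise product with the kernel and sum: 0·-1 + 0·0.5 + 0·2 + -0.5·0.5 + 4.4·0.5 + 0.1·1 + 2.4·1 + -0.6·2 + -1.7·1.

2.1 1.55 -0.2 -4.05
-6.7 -2.65 -0.65 24.55
3.8 17.4 10.25 0.15
18.05 8.15 1.4 2.95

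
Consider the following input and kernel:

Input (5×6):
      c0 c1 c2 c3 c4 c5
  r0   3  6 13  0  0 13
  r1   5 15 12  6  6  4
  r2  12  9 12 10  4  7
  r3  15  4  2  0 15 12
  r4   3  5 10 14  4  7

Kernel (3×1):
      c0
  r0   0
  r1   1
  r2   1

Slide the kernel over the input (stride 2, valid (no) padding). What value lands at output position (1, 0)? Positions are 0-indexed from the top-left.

18

The receptive field on the input at this output position is [12 / 15 / 3]. Elementwise product with the kernel and sum: 15·1 + 3·1.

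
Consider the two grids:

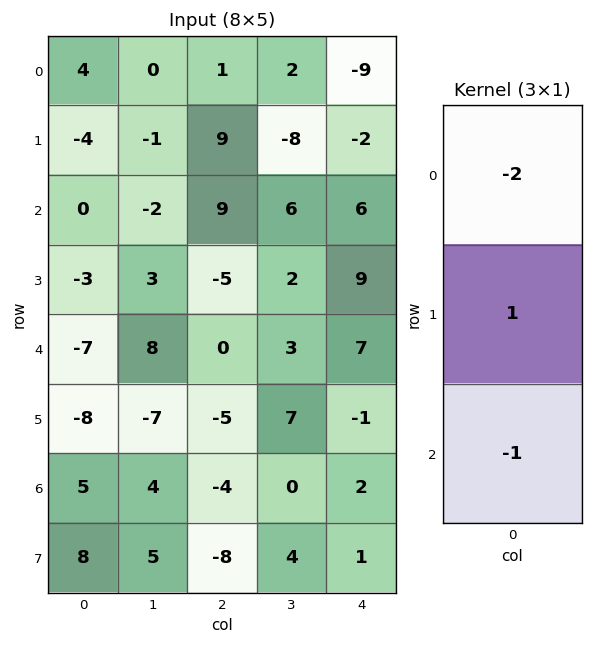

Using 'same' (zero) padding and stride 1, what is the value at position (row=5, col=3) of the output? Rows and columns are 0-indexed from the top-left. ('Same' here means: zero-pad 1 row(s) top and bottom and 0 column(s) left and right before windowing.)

The receptive field on the zero-padded input at this output position is [3 / 7 / 0]. Elementwise product with the kernel and sum: 3·-2 + 7·1 + 0·-1.

1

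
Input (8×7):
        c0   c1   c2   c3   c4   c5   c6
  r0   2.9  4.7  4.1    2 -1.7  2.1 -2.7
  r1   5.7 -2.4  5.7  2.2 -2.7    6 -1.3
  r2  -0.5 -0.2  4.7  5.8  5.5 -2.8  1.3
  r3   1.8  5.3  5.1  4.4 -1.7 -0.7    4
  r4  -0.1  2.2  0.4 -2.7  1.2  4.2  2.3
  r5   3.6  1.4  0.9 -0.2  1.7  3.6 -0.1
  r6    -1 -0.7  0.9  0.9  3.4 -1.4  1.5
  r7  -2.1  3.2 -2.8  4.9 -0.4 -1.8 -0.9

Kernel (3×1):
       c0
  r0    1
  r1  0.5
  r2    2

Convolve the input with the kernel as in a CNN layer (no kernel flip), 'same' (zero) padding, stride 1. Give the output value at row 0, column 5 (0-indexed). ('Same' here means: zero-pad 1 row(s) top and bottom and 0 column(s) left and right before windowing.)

The receptive field on the zero-padded input at this output position is [0 / 2.1 / 6]. Elementwise product with the kernel and sum: 0·1 + 2.1·0.5 + 6·2.

13.05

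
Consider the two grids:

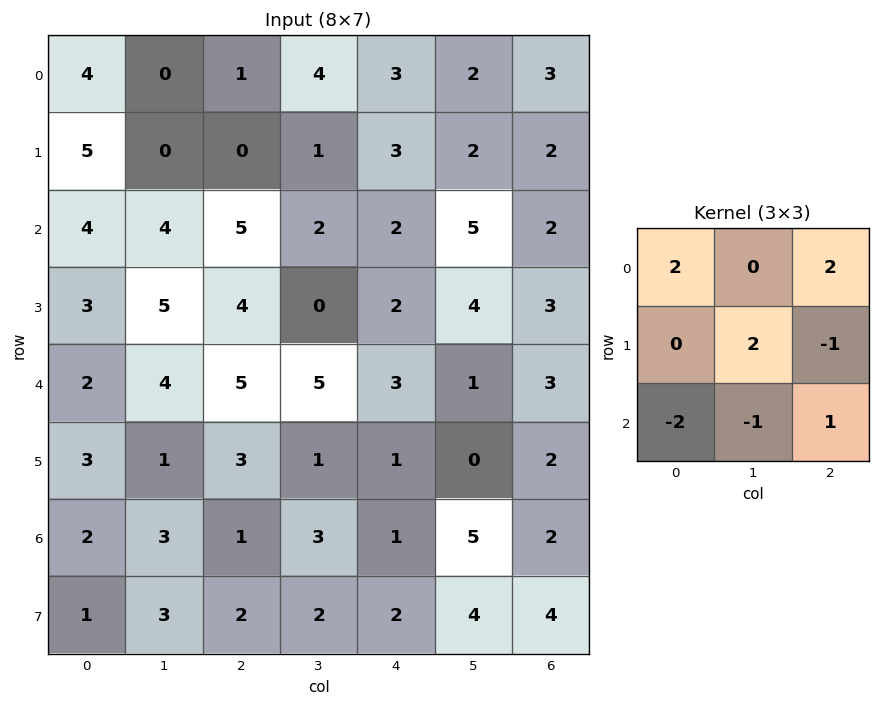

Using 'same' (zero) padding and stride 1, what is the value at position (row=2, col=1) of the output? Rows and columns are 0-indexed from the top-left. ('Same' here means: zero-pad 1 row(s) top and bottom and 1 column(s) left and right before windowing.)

The receptive field on the zero-padded input at this output position is [5 0 0 / 4 4 5 / 3 5 4]. Elementwise product with the kernel and sum: 5·2 + 0·2 + 4·2 + 5·-1 + 3·-2 + 5·-1 + 4·1.

6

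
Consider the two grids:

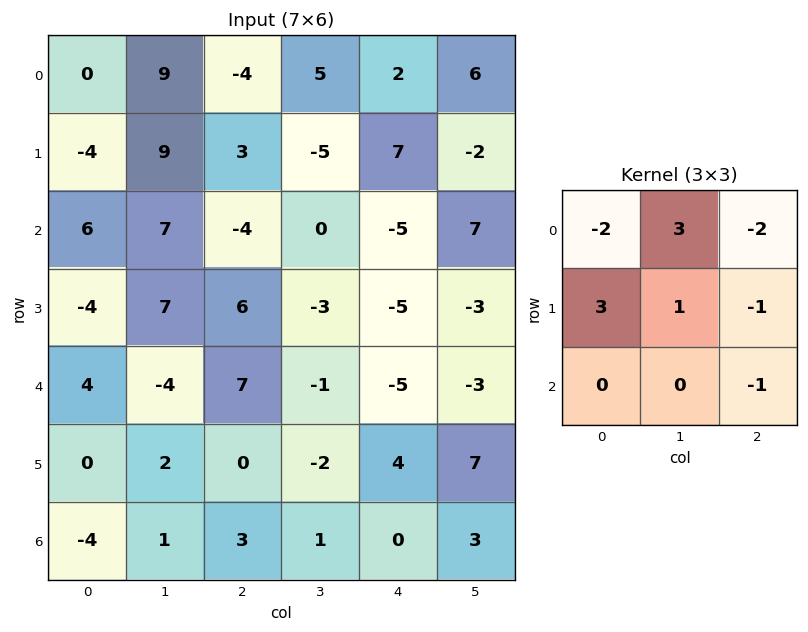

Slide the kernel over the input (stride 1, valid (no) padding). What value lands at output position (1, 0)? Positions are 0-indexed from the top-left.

The receptive field on the input at this output position is [-4 9 3 / 6 7 -4 / -4 7 6]. Elementwise product with the kernel and sum: -4·-2 + 9·3 + 3·-2 + 6·3 + 7·1 + -4·-1 + 6·-1.

52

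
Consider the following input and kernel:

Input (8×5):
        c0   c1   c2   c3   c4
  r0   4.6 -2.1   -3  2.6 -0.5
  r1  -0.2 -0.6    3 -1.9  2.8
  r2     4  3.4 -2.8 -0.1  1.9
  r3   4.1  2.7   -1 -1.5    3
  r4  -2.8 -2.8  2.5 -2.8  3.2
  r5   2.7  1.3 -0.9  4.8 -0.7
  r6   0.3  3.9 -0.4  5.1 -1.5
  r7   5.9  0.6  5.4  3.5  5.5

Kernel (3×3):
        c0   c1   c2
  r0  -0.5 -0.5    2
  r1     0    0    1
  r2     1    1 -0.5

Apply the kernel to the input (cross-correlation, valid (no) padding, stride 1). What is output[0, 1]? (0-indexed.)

The receptive field on the input at this output position is [-2.1 -3 2.6 / -0.6 3 -1.9 / 3.4 -2.8 -0.1]. Elementwise product with the kernel and sum: -2.1·-0.5 + -3·-0.5 + 2.6·2 + -1.9·1 + 3.4·1 + -2.8·1 + -0.1·-0.5.

6.5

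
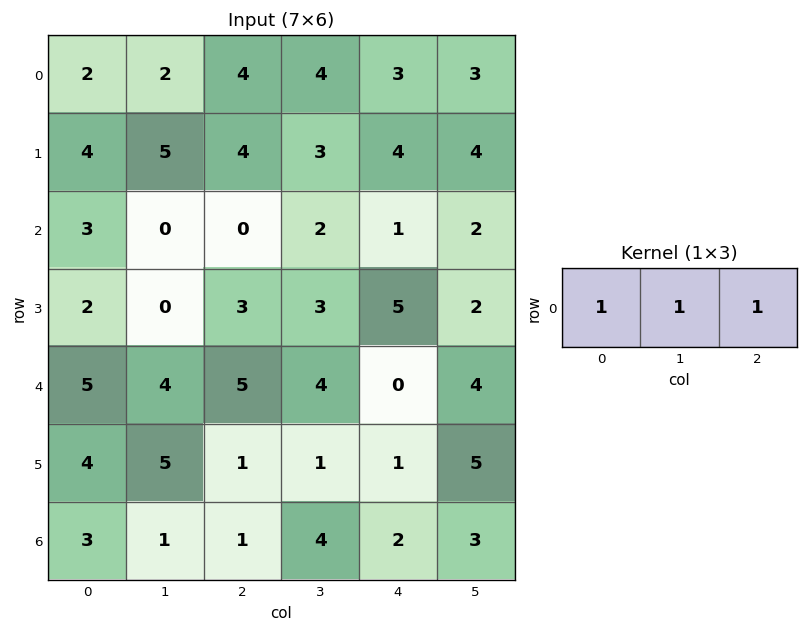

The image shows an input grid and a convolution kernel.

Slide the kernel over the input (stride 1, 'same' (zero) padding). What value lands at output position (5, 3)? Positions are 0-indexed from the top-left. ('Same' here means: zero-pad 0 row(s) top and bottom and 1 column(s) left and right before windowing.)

3

The receptive field on the zero-padded input at this output position is [1 1 1]. Elementwise product with the kernel and sum: 1·1 + 1·1 + 1·1.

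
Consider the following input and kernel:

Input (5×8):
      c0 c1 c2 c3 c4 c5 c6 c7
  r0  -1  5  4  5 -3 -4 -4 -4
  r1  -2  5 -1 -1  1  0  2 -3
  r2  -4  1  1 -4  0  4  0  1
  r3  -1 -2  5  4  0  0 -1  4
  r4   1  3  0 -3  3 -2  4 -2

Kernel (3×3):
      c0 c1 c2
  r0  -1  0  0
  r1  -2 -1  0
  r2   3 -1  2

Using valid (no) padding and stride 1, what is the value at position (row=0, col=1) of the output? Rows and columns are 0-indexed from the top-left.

-20

The receptive field on the input at this output position is [5 4 5 / 5 -1 -1 / 1 1 -4]. Elementwise product with the kernel and sum: 5·-1 + 5·-2 + -1·-1 + 1·3 + 1·-1 + -4·2.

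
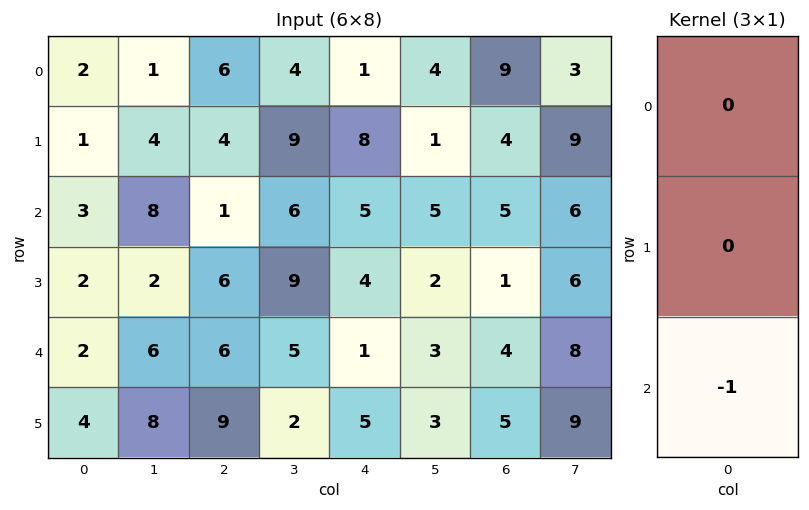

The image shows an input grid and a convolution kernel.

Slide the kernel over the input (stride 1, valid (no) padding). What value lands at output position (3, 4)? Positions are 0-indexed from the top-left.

-5

The receptive field on the input at this output position is [4 / 1 / 5]. Elementwise product with the kernel and sum: 5·-1.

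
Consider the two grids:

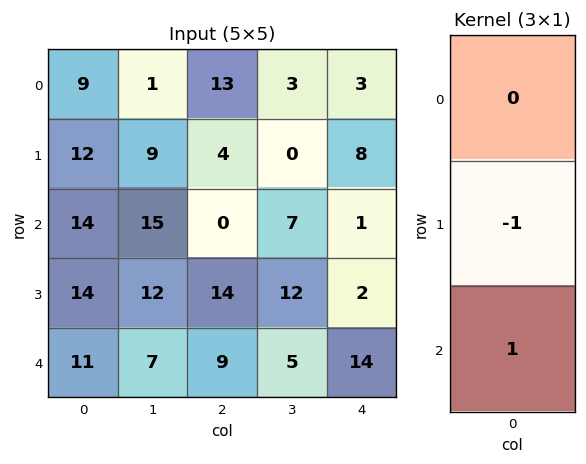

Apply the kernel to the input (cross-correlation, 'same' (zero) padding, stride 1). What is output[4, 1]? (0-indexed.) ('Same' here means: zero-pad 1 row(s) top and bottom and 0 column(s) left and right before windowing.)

-7

The receptive field on the zero-padded input at this output position is [12 / 7 / 0]. Elementwise product with the kernel and sum: 7·-1 + 0·1.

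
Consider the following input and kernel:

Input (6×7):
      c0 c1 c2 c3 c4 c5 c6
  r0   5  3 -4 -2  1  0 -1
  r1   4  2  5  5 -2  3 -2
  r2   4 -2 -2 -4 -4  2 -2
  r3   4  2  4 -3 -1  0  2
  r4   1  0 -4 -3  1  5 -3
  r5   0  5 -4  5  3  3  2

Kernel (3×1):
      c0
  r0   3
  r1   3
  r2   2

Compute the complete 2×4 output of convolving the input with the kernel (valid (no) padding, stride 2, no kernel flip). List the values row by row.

35 -1 -11 -13
26 -2 -13 -6

Output[0,0]: The receptive field on the input at this output position is [5 / 4 / 4]. Elementwise product with the kernel and sum: 5·3 + 4·3 + 4·2.
Output[0,1]: The receptive field on the input at this output position is [-4 / 5 / -2]. Elementwise product with the kernel and sum: -4·3 + 5·3 + -2·2.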